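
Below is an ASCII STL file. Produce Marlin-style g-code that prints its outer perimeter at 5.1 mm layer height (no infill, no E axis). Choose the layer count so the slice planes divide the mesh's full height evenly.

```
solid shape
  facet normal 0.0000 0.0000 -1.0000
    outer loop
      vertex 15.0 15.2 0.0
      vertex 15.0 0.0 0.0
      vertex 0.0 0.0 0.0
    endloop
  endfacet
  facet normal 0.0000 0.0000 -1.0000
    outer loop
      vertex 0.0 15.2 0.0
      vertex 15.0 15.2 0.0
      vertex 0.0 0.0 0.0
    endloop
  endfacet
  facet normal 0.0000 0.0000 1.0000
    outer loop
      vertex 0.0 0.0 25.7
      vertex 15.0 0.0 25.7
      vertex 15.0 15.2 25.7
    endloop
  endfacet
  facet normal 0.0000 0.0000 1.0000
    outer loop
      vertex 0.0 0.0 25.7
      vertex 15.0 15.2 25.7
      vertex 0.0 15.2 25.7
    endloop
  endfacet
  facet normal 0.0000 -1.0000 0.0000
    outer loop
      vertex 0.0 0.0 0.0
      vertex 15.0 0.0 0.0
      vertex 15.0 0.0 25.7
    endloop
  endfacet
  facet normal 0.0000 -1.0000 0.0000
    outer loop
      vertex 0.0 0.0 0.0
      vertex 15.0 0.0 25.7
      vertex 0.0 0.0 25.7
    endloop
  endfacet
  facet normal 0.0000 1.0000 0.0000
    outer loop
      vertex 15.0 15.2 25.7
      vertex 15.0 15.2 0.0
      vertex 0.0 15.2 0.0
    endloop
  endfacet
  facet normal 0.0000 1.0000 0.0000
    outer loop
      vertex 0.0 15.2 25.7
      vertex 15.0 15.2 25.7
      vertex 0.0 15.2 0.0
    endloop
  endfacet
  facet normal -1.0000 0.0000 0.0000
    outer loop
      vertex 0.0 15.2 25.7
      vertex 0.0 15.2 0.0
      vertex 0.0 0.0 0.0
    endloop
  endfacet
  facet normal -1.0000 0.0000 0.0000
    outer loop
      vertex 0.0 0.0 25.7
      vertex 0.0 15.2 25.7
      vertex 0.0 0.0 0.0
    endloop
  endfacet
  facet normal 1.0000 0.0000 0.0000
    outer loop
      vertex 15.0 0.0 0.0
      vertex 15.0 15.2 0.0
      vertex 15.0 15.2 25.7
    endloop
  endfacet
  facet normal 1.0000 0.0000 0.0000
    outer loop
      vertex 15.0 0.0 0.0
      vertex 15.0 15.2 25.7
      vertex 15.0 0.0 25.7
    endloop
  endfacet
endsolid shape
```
; perimeter-only toolpath
G21 ; units = mm
G90 ; absolute positioning
G28 ; home
; layer 1
G0 Z5.1
G0 X0.0 Y0.0
G1 X15.0 Y0.0
G1 X15.0 Y15.2
G1 X0.0 Y15.2
G1 X0.0 Y0.0
; layer 2
G0 Z10.3
G0 X0.0 Y0.0
G1 X15.0 Y0.0
G1 X15.0 Y15.2
G1 X0.0 Y15.2
G1 X0.0 Y0.0
; layer 3
G0 Z15.4
G0 X0.0 Y0.0
G1 X15.0 Y0.0
G1 X15.0 Y15.2
G1 X0.0 Y15.2
G1 X0.0 Y0.0
; layer 4
G0 Z20.6
G0 X0.0 Y0.0
G1 X15.0 Y0.0
G1 X15.0 Y15.2
G1 X0.0 Y15.2
G1 X0.0 Y0.0
; layer 5
G0 Z25.7
G0 X0.0 Y0.0
G1 X15.0 Y0.0
G1 X15.0 Y15.2
G1 X0.0 Y15.2
G1 X0.0 Y0.0
M2 ; end

The solid is a rectangular box, roughly 15 × 15.2 mm footprint and 25.7 mm tall. Slicing at Δz = 5.1 mm — 5 equal slices spanning the solid's height, so layer i sits at z = i·h/5 — gives 5 non-empty perimeters. Each is a 4-segment closed polygon; G0 lifts to the layer z and rapids to the start vertex, then G1 traces the edges.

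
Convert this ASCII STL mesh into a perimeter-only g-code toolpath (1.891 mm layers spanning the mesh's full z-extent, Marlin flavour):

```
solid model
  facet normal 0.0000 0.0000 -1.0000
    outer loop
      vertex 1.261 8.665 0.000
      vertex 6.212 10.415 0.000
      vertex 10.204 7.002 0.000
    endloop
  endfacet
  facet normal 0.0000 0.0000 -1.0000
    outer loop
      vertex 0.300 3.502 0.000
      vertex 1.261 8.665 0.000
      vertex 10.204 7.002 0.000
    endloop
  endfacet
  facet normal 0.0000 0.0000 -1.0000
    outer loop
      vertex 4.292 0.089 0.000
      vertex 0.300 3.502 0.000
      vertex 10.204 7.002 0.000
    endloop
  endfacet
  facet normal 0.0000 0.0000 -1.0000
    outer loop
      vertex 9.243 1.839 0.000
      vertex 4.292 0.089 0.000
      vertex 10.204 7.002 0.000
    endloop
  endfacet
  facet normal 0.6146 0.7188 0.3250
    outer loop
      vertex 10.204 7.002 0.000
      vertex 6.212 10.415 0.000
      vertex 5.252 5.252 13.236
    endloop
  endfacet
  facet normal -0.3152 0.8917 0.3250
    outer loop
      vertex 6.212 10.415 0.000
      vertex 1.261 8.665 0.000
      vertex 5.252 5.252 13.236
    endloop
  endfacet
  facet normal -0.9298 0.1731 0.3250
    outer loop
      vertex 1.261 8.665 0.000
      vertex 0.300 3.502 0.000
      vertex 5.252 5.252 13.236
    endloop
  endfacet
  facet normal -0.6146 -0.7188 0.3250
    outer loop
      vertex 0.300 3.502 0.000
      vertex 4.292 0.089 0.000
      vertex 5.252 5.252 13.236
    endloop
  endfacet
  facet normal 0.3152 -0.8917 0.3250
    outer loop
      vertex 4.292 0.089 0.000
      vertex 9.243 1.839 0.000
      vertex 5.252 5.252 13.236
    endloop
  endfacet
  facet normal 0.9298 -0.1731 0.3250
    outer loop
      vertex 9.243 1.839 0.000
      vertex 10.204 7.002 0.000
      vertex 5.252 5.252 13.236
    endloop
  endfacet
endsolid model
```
; perimeter-only toolpath
G21 ; units = mm
G90 ; absolute positioning
G28 ; home
; layer 1
G0 Z1.891
G0 X9.497 Y6.752
G1 X6.075 Y9.677
G1 X1.831 Y8.177
G1 X1.007 Y3.752
G1 X4.429 Y0.827
G1 X8.673 Y2.327
G1 X9.497 Y6.752
; layer 2
G0 Z3.782
G0 X8.789 Y6.502
G1 X5.938 Y8.940
G1 X2.401 Y7.690
G1 X1.715 Y4.002
G1 X4.566 Y1.564
G1 X8.103 Y2.814
G1 X8.789 Y6.502
; layer 3
G0 Z5.673
G0 X8.082 Y6.252
G1 X5.801 Y8.202
G1 X2.971 Y7.202
G1 X2.422 Y4.252
G1 X4.703 Y2.302
G1 X7.533 Y3.302
G1 X8.082 Y6.252
; layer 4
G0 Z7.563
G0 X7.374 Y6.002
G1 X5.663 Y7.465
G1 X3.542 Y6.715
G1 X3.130 Y4.502
G1 X4.841 Y3.039
G1 X6.962 Y3.789
G1 X7.374 Y6.002
; layer 5
G0 Z9.454
G0 X6.667 Y5.752
G1 X5.526 Y6.727
G1 X4.112 Y6.227
G1 X3.837 Y4.752
G1 X4.978 Y3.777
G1 X6.392 Y4.277
G1 X6.667 Y5.752
; layer 6
G0 Z11.345
G0 X5.959 Y5.502
G1 X5.389 Y5.990
G1 X4.682 Y5.740
G1 X4.545 Y5.002
G1 X5.115 Y4.514
G1 X5.822 Y4.764
G1 X5.959 Y5.502
M2 ; end

The solid is a regular 6-sided pyramid, base circumscribed radius ≈ 5.25 mm, apex at z ≈ 13.2 mm. Slicing at Δz = 1.891 mm — 7 equal slices spanning the solid's height, so layer i sits at z = i·h/7 — gives 6 non-empty perimeters. Each is a 6-segment closed polygon; G0 lifts to the layer z and rapids to the start vertex, then G1 traces the edges. The cross-section shrinks linearly with z (the slice at the apex is degenerate and omitted).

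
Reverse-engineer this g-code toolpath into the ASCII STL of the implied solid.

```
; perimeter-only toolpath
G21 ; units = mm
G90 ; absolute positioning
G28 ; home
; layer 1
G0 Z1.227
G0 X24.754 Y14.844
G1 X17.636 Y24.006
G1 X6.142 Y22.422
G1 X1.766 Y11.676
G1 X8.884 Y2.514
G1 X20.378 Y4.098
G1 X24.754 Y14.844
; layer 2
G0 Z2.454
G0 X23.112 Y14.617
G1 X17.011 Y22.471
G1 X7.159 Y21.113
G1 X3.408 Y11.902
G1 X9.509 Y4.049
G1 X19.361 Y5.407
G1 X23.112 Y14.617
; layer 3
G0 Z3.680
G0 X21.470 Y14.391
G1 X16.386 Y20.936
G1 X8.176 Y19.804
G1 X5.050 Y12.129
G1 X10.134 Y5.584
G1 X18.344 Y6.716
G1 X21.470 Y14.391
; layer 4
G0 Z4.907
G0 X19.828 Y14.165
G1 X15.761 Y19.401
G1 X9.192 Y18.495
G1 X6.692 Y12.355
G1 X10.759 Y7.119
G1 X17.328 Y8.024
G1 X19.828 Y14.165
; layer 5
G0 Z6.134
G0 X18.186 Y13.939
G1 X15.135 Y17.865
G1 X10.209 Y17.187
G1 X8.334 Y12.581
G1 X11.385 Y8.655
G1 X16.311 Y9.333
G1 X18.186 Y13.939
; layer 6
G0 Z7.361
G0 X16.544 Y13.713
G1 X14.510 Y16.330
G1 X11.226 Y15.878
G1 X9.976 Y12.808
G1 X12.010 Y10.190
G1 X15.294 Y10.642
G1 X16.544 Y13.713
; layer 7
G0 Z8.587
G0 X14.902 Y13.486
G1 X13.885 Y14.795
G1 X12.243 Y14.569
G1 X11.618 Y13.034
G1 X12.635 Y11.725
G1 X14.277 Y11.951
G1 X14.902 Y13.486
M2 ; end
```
solid part
  facet normal 0.0000 0.0000 -1.0000
    outer loop
      vertex 5.125 23.731 0.000
      vertex 18.261 25.541 0.000
      vertex 26.396 15.070 0.000
    endloop
  endfacet
  facet normal 0.0000 0.0000 -1.0000
    outer loop
      vertex 0.124 11.450 0.000
      vertex 5.125 23.731 0.000
      vertex 26.396 15.070 0.000
    endloop
  endfacet
  facet normal 0.0000 0.0000 -1.0000
    outer loop
      vertex 8.259 0.979 0.000
      vertex 0.124 11.450 0.000
      vertex 26.396 15.070 0.000
    endloop
  endfacet
  facet normal 0.0000 0.0000 -1.0000
    outer loop
      vertex 21.395 2.789 0.000
      vertex 8.259 0.979 0.000
      vertex 26.396 15.070 0.000
    endloop
  endfacet
  facet normal 0.5130 0.3986 0.7602
    outer loop
      vertex 26.396 15.070 0.000
      vertex 18.261 25.541 0.000
      vertex 13.260 13.260 9.814
    endloop
  endfacet
  facet normal -0.0887 0.6436 0.7602
    outer loop
      vertex 18.261 25.541 0.000
      vertex 5.125 23.731 0.000
      vertex 13.260 13.260 9.814
    endloop
  endfacet
  facet normal -0.6017 0.2450 0.7602
    outer loop
      vertex 5.125 23.731 0.000
      vertex 0.124 11.450 0.000
      vertex 13.260 13.260 9.814
    endloop
  endfacet
  facet normal -0.5130 -0.3986 0.7602
    outer loop
      vertex 0.124 11.450 0.000
      vertex 8.259 0.979 0.000
      vertex 13.260 13.260 9.814
    endloop
  endfacet
  facet normal 0.0887 -0.6436 0.7602
    outer loop
      vertex 8.259 0.979 0.000
      vertex 21.395 2.789 0.000
      vertex 13.260 13.260 9.814
    endloop
  endfacet
  facet normal 0.6017 -0.2450 0.7602
    outer loop
      vertex 21.395 2.789 0.000
      vertex 26.396 15.070 0.000
      vertex 13.260 13.260 9.814
    endloop
  endfacet
endsolid part

The G0 Z moves step by Δz≈1.227 mm. The G1 loops shrink linearly with z, so the solid tapers from its base footprint up to z≈9.81. Closing with a flat bottom cap and the tapered top and triangulating gives 10 facets — a regular 6-sided pyramid, base circumscribed radius ≈ 13.3 mm, apex at z ≈ 9.81 mm.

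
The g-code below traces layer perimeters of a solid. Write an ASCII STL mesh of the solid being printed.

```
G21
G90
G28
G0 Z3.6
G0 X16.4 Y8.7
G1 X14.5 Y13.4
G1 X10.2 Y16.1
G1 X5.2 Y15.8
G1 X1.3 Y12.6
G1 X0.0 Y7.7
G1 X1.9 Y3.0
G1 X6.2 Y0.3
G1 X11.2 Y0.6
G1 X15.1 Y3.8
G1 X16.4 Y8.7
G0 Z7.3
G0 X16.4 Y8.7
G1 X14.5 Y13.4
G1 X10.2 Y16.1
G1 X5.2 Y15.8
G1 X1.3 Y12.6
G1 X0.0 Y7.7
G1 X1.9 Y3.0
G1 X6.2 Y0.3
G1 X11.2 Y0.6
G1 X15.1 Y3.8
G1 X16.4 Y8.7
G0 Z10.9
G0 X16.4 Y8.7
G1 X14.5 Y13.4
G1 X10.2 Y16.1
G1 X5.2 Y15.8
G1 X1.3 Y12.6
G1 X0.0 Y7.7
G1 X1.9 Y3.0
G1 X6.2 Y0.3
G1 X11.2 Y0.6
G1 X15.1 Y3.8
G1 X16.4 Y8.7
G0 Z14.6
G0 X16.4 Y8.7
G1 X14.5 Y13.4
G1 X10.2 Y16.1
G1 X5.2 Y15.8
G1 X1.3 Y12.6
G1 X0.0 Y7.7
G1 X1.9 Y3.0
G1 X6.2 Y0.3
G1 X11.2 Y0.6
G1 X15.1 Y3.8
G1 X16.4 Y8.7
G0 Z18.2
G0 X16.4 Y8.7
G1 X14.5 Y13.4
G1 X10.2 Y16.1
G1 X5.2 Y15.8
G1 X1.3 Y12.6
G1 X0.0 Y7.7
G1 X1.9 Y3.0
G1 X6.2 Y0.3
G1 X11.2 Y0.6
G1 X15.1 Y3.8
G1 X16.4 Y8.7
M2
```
solid part
  facet normal 0.0000 0.0000 -1.0000
    outer loop
      vertex 10.2 16.1 0.0
      vertex 14.5 13.4 0.0
      vertex 16.4 8.7 0.0
    endloop
  endfacet
  facet normal 0.0000 0.0000 -1.0000
    outer loop
      vertex 5.2 15.8 0.0
      vertex 10.2 16.1 0.0
      vertex 16.4 8.7 0.0
    endloop
  endfacet
  facet normal 0.0000 0.0000 -1.0000
    outer loop
      vertex 1.3 12.6 0.0
      vertex 5.2 15.8 0.0
      vertex 16.4 8.7 0.0
    endloop
  endfacet
  facet normal 0.0000 0.0000 -1.0000
    outer loop
      vertex 0.0 7.7 0.0
      vertex 1.3 12.6 0.0
      vertex 16.4 8.7 0.0
    endloop
  endfacet
  facet normal 0.0000 0.0000 -1.0000
    outer loop
      vertex 1.9 3.0 0.0
      vertex 0.0 7.7 0.0
      vertex 16.4 8.7 0.0
    endloop
  endfacet
  facet normal 0.0000 0.0000 -1.0000
    outer loop
      vertex 6.2 0.3 0.0
      vertex 1.9 3.0 0.0
      vertex 16.4 8.7 0.0
    endloop
  endfacet
  facet normal 0.0000 0.0000 -1.0000
    outer loop
      vertex 11.2 0.6 0.0
      vertex 6.2 0.3 0.0
      vertex 16.4 8.7 0.0
    endloop
  endfacet
  facet normal 0.0000 0.0000 -1.0000
    outer loop
      vertex 15.1 3.8 0.0
      vertex 11.2 0.6 0.0
      vertex 16.4 8.7 0.0
    endloop
  endfacet
  facet normal 0.0000 0.0000 1.0000
    outer loop
      vertex 16.4 8.7 18.2
      vertex 14.5 13.4 18.2
      vertex 10.2 16.1 18.2
    endloop
  endfacet
  facet normal 0.0000 0.0000 1.0000
    outer loop
      vertex 16.4 8.7 18.2
      vertex 10.2 16.1 18.2
      vertex 5.2 15.8 18.2
    endloop
  endfacet
  facet normal 0.0000 0.0000 1.0000
    outer loop
      vertex 16.4 8.7 18.2
      vertex 5.2 15.8 18.2
      vertex 1.3 12.6 18.2
    endloop
  endfacet
  facet normal 0.0000 0.0000 1.0000
    outer loop
      vertex 16.4 8.7 18.2
      vertex 1.3 12.6 18.2
      vertex 0.0 7.7 18.2
    endloop
  endfacet
  facet normal 0.0000 0.0000 1.0000
    outer loop
      vertex 16.4 8.7 18.2
      vertex 0.0 7.7 18.2
      vertex 1.9 3.0 18.2
    endloop
  endfacet
  facet normal 0.0000 0.0000 1.0000
    outer loop
      vertex 16.4 8.7 18.2
      vertex 1.9 3.0 18.2
      vertex 6.2 0.3 18.2
    endloop
  endfacet
  facet normal 0.0000 0.0000 1.0000
    outer loop
      vertex 16.4 8.7 18.2
      vertex 6.2 0.3 18.2
      vertex 11.2 0.6 18.2
    endloop
  endfacet
  facet normal 0.0000 0.0000 1.0000
    outer loop
      vertex 16.4 8.7 18.2
      vertex 11.2 0.6 18.2
      vertex 15.1 3.8 18.2
    endloop
  endfacet
  facet normal 0.9271 0.3748 0.0000
    outer loop
      vertex 16.4 8.7 0.0
      vertex 14.5 13.4 0.0
      vertex 14.5 13.4 18.2
    endloop
  endfacet
  facet normal 0.9271 0.3748 0.0000
    outer loop
      vertex 16.4 8.7 0.0
      vertex 14.5 13.4 18.2
      vertex 16.4 8.7 18.2
    endloop
  endfacet
  facet normal 0.5318 0.8469 0.0000
    outer loop
      vertex 14.5 13.4 0.0
      vertex 10.2 16.1 0.0
      vertex 10.2 16.1 18.2
    endloop
  endfacet
  facet normal 0.5318 0.8469 0.0000
    outer loop
      vertex 14.5 13.4 0.0
      vertex 10.2 16.1 18.2
      vertex 14.5 13.4 18.2
    endloop
  endfacet
  facet normal -0.0599 0.9982 0.0000
    outer loop
      vertex 10.2 16.1 0.0
      vertex 5.2 15.8 0.0
      vertex 5.2 15.8 18.2
    endloop
  endfacet
  facet normal -0.0599 0.9982 0.0000
    outer loop
      vertex 10.2 16.1 0.0
      vertex 5.2 15.8 18.2
      vertex 10.2 16.1 18.2
    endloop
  endfacet
  facet normal -0.6343 0.7731 0.0000
    outer loop
      vertex 5.2 15.8 0.0
      vertex 1.3 12.6 0.0
      vertex 1.3 12.6 18.2
    endloop
  endfacet
  facet normal -0.6343 0.7731 0.0000
    outer loop
      vertex 5.2 15.8 0.0
      vertex 1.3 12.6 18.2
      vertex 5.2 15.8 18.2
    endloop
  endfacet
  facet normal -0.9666 0.2564 0.0000
    outer loop
      vertex 1.3 12.6 0.0
      vertex 0.0 7.7 0.0
      vertex 0.0 7.7 18.2
    endloop
  endfacet
  facet normal -0.9666 0.2564 0.0000
    outer loop
      vertex 1.3 12.6 0.0
      vertex 0.0 7.7 18.2
      vertex 1.3 12.6 18.2
    endloop
  endfacet
  facet normal -0.9271 -0.3748 0.0000
    outer loop
      vertex 0.0 7.7 0.0
      vertex 1.9 3.0 0.0
      vertex 1.9 3.0 18.2
    endloop
  endfacet
  facet normal -0.9271 -0.3748 0.0000
    outer loop
      vertex 0.0 7.7 0.0
      vertex 1.9 3.0 18.2
      vertex 0.0 7.7 18.2
    endloop
  endfacet
  facet normal -0.5318 -0.8469 0.0000
    outer loop
      vertex 1.9 3.0 0.0
      vertex 6.2 0.3 0.0
      vertex 6.2 0.3 18.2
    endloop
  endfacet
  facet normal -0.5318 -0.8469 0.0000
    outer loop
      vertex 1.9 3.0 0.0
      vertex 6.2 0.3 18.2
      vertex 1.9 3.0 18.2
    endloop
  endfacet
  facet normal 0.0599 -0.9982 0.0000
    outer loop
      vertex 6.2 0.3 0.0
      vertex 11.2 0.6 0.0
      vertex 11.2 0.6 18.2
    endloop
  endfacet
  facet normal 0.0599 -0.9982 0.0000
    outer loop
      vertex 6.2 0.3 0.0
      vertex 11.2 0.6 18.2
      vertex 6.2 0.3 18.2
    endloop
  endfacet
  facet normal 0.6343 -0.7731 0.0000
    outer loop
      vertex 11.2 0.6 0.0
      vertex 15.1 3.8 0.0
      vertex 15.1 3.8 18.2
    endloop
  endfacet
  facet normal 0.6343 -0.7731 0.0000
    outer loop
      vertex 11.2 0.6 0.0
      vertex 15.1 3.8 18.2
      vertex 11.2 0.6 18.2
    endloop
  endfacet
  facet normal 0.9666 -0.2564 0.0000
    outer loop
      vertex 15.1 3.8 0.0
      vertex 16.4 8.7 0.0
      vertex 16.4 8.7 18.2
    endloop
  endfacet
  facet normal 0.9666 -0.2564 0.0000
    outer loop
      vertex 15.1 3.8 0.0
      vertex 16.4 8.7 18.2
      vertex 15.1 3.8 18.2
    endloop
  endfacet
endsolid part

The G0 Z moves step by Δz≈3.6 mm. Every layer's G1 loop is the same polygon, so the solid is a straight extrusion of it from z=0 to z≈18.2. Closing with flat bottom and top caps and triangulating gives 36 facets — a regular 10-sided prism (a cylinder approximated with 10 flat sides), circumscribed radius ≈ 8.2 mm, height ≈ 18.2 mm.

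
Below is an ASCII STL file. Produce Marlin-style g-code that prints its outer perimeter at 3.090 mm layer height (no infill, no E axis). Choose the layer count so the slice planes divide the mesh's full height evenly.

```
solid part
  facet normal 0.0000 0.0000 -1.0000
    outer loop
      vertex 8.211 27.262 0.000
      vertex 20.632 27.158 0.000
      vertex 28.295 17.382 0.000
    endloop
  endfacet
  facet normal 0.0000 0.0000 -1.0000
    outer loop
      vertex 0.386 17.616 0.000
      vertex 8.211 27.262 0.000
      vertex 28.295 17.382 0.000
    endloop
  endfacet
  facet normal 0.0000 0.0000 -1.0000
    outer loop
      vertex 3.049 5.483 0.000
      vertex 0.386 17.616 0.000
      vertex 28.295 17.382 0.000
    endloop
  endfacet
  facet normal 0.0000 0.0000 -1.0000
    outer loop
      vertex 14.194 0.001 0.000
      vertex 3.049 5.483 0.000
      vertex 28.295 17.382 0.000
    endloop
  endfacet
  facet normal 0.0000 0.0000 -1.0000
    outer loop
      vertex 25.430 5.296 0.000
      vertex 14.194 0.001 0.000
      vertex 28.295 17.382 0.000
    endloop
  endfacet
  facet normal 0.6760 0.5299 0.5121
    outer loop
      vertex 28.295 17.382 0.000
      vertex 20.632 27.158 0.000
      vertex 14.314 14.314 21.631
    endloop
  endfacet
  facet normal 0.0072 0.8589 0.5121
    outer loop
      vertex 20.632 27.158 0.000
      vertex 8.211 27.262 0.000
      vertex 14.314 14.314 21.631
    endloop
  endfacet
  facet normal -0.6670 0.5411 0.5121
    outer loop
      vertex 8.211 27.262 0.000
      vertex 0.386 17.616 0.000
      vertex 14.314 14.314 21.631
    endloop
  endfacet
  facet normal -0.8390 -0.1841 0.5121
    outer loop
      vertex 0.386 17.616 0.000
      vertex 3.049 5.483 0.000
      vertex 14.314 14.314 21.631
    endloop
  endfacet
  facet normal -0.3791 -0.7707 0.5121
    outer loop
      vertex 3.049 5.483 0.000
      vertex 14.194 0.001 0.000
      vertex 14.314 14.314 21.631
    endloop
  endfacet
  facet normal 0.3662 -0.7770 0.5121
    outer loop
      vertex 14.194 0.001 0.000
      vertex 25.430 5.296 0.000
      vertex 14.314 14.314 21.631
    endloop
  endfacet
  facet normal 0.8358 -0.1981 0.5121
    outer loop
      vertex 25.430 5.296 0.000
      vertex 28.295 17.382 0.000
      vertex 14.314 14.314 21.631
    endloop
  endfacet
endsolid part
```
; perimeter-only toolpath
G21 ; units = mm
G90 ; absolute positioning
G28 ; home
; layer 1
G0 Z3.090
G0 X26.298 Y16.944
G1 X19.729 Y25.323
G1 X9.083 Y25.412
G1 X2.376 Y17.144
G1 X4.658 Y6.745
G1 X14.211 Y2.046
G1 X23.842 Y6.584
G1 X26.298 Y16.944
; layer 2
G0 Z6.180
G0 X24.300 Y16.505
G1 X18.827 Y23.488
G1 X9.955 Y23.563
G1 X4.365 Y16.673
G1 X6.268 Y8.006
G1 X14.228 Y4.090
G1 X22.254 Y7.873
G1 X24.300 Y16.505
; layer 3
G0 Z9.270
G0 X22.303 Y16.067
G1 X17.924 Y21.653
G1 X10.827 Y21.713
G1 X6.355 Y16.201
G1 X7.877 Y9.268
G1 X14.245 Y6.135
G1 X20.666 Y9.161
G1 X22.303 Y16.067
; layer 4
G0 Z12.361
G0 X20.306 Y15.629
G1 X17.022 Y19.819
G1 X11.698 Y19.863
G1 X8.345 Y15.729
G1 X9.486 Y10.529
G1 X14.263 Y8.180
G1 X19.078 Y10.449
G1 X20.306 Y15.629
; layer 5
G0 Z15.451
G0 X18.309 Y15.191
G1 X16.119 Y17.984
G1 X12.570 Y18.013
G1 X10.335 Y15.257
G1 X11.095 Y11.791
G1 X14.280 Y10.225
G1 X17.490 Y11.737
G1 X18.309 Y15.191
; layer 6
G0 Z18.541
G0 X16.311 Y14.752
G1 X15.217 Y16.149
G1 X13.442 Y16.164
G1 X12.324 Y14.786
G1 X12.705 Y13.052
G1 X14.297 Y12.269
G1 X15.902 Y13.026
G1 X16.311 Y14.752
M2 ; end

The solid is a regular 7-sided pyramid, base circumscribed radius ≈ 14.3 mm, apex at z ≈ 21.6 mm. Slicing at Δz = 3.090 mm — 7 equal slices spanning the solid's height, so layer i sits at z = i·h/7 — gives 6 non-empty perimeters. Each is a 7-segment closed polygon; G0 lifts to the layer z and rapids to the start vertex, then G1 traces the edges. The cross-section shrinks linearly with z (the slice at the apex is degenerate and omitted).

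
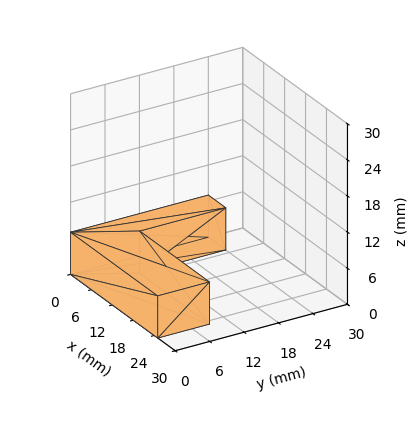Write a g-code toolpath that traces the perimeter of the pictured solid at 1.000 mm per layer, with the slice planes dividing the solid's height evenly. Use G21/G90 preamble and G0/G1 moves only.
Reading the render: the shape is an L-shaped prism: outer 25 × 24 mm, arm thicknesses ≈ 9 mm (horizontal) and 5 mm (vertical), extruded 7 mm in z (dimensions read to the nearest mm from the axis ticks). For the g-code, the solid's height is divided into equal slices at the stated Δz and each level perimeter traced with G1 moves after a G0 lift.

; perimeter-only toolpath
G21 ; units = mm
G90 ; absolute positioning
G28 ; home
; layer 1
G0 Z1.000
G0 X0.000 Y0.000
G1 X25.000 Y0.000
G1 X25.000 Y9.000
G1 X5.000 Y9.000
G1 X5.000 Y24.000
G1 X0.000 Y24.000
G1 X0.000 Y0.000
; layer 2
G0 Z2.000
G0 X0.000 Y0.000
G1 X25.000 Y0.000
G1 X25.000 Y9.000
G1 X5.000 Y9.000
G1 X5.000 Y24.000
G1 X0.000 Y24.000
G1 X0.000 Y0.000
; layer 3
G0 Z3.000
G0 X0.000 Y0.000
G1 X25.000 Y0.000
G1 X25.000 Y9.000
G1 X5.000 Y9.000
G1 X5.000 Y24.000
G1 X0.000 Y24.000
G1 X0.000 Y0.000
; layer 4
G0 Z4.000
G0 X0.000 Y0.000
G1 X25.000 Y0.000
G1 X25.000 Y9.000
G1 X5.000 Y9.000
G1 X5.000 Y24.000
G1 X0.000 Y24.000
G1 X0.000 Y0.000
; layer 5
G0 Z5.000
G0 X0.000 Y0.000
G1 X25.000 Y0.000
G1 X25.000 Y9.000
G1 X5.000 Y9.000
G1 X5.000 Y24.000
G1 X0.000 Y24.000
G1 X0.000 Y0.000
; layer 6
G0 Z6.000
G0 X0.000 Y0.000
G1 X25.000 Y0.000
G1 X25.000 Y9.000
G1 X5.000 Y9.000
G1 X5.000 Y24.000
G1 X0.000 Y24.000
G1 X0.000 Y0.000
; layer 7
G0 Z7.000
G0 X0.000 Y0.000
G1 X25.000 Y0.000
G1 X25.000 Y9.000
G1 X5.000 Y9.000
G1 X5.000 Y24.000
G1 X0.000 Y24.000
G1 X0.000 Y0.000
M2 ; end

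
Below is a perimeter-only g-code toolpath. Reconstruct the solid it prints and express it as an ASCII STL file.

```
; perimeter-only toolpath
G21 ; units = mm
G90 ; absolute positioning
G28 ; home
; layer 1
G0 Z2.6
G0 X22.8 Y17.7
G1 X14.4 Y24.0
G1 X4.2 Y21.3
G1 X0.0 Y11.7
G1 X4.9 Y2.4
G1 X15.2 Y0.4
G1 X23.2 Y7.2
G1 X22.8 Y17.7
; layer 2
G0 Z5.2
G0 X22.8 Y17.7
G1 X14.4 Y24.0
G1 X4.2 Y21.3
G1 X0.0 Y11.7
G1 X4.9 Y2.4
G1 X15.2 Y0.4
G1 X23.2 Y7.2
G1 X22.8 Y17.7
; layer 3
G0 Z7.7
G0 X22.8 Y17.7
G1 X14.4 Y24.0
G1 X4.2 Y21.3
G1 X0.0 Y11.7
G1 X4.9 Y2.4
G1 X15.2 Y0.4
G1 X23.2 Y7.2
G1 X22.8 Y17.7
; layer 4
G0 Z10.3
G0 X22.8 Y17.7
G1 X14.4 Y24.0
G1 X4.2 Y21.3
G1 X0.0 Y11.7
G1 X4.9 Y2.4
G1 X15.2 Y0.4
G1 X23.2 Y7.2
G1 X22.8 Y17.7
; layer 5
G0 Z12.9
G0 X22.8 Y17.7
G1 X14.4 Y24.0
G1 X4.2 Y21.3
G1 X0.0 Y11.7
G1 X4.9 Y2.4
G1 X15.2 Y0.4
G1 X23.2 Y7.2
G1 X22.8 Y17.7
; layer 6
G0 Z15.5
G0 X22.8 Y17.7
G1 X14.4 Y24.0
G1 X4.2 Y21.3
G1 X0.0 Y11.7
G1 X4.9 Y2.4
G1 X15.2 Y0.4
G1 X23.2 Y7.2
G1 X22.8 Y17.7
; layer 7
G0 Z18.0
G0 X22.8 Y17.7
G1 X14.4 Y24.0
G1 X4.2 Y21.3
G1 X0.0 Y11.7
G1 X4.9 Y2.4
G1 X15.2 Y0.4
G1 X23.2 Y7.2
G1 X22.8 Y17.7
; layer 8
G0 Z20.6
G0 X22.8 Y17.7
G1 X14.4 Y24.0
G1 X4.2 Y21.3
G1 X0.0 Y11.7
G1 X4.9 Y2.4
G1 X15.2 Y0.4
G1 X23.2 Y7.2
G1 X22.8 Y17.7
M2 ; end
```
solid part
  facet normal 0.0000 0.0000 -1.0000
    outer loop
      vertex 4.2 21.3 0.0
      vertex 14.4 24.0 0.0
      vertex 22.8 17.7 0.0
    endloop
  endfacet
  facet normal 0.0000 0.0000 -1.0000
    outer loop
      vertex 0.0 11.7 0.0
      vertex 4.2 21.3 0.0
      vertex 22.8 17.7 0.0
    endloop
  endfacet
  facet normal 0.0000 0.0000 -1.0000
    outer loop
      vertex 4.9 2.4 0.0
      vertex 0.0 11.7 0.0
      vertex 22.8 17.7 0.0
    endloop
  endfacet
  facet normal 0.0000 0.0000 -1.0000
    outer loop
      vertex 15.2 0.4 0.0
      vertex 4.9 2.4 0.0
      vertex 22.8 17.7 0.0
    endloop
  endfacet
  facet normal 0.0000 0.0000 -1.0000
    outer loop
      vertex 23.2 7.2 0.0
      vertex 15.2 0.4 0.0
      vertex 22.8 17.7 0.0
    endloop
  endfacet
  facet normal 0.0000 0.0000 1.0000
    outer loop
      vertex 22.8 17.7 20.6
      vertex 14.4 24.0 20.6
      vertex 4.2 21.3 20.6
    endloop
  endfacet
  facet normal 0.0000 0.0000 1.0000
    outer loop
      vertex 22.8 17.7 20.6
      vertex 4.2 21.3 20.6
      vertex 0.0 11.7 20.6
    endloop
  endfacet
  facet normal 0.0000 0.0000 1.0000
    outer loop
      vertex 22.8 17.7 20.6
      vertex 0.0 11.7 20.6
      vertex 4.9 2.4 20.6
    endloop
  endfacet
  facet normal 0.0000 0.0000 1.0000
    outer loop
      vertex 22.8 17.7 20.6
      vertex 4.9 2.4 20.6
      vertex 15.2 0.4 20.6
    endloop
  endfacet
  facet normal 0.0000 0.0000 1.0000
    outer loop
      vertex 22.8 17.7 20.6
      vertex 15.2 0.4 20.6
      vertex 23.2 7.2 20.6
    endloop
  endfacet
  facet normal 0.6000 0.8000 0.0000
    outer loop
      vertex 22.8 17.7 0.0
      vertex 14.4 24.0 0.0
      vertex 14.4 24.0 20.6
    endloop
  endfacet
  facet normal 0.6000 0.8000 0.0000
    outer loop
      vertex 22.8 17.7 0.0
      vertex 14.4 24.0 20.6
      vertex 22.8 17.7 20.6
    endloop
  endfacet
  facet normal -0.2559 0.9667 0.0000
    outer loop
      vertex 14.4 24.0 0.0
      vertex 4.2 21.3 0.0
      vertex 4.2 21.3 20.6
    endloop
  endfacet
  facet normal -0.2559 0.9667 0.0000
    outer loop
      vertex 14.4 24.0 0.0
      vertex 4.2 21.3 20.6
      vertex 14.4 24.0 20.6
    endloop
  endfacet
  facet normal -0.9162 0.4008 0.0000
    outer loop
      vertex 4.2 21.3 0.0
      vertex 0.0 11.7 0.0
      vertex 0.0 11.7 20.6
    endloop
  endfacet
  facet normal -0.9162 0.4008 0.0000
    outer loop
      vertex 4.2 21.3 0.0
      vertex 0.0 11.7 20.6
      vertex 4.2 21.3 20.6
    endloop
  endfacet
  facet normal -0.8847 -0.4661 0.0000
    outer loop
      vertex 0.0 11.7 0.0
      vertex 4.9 2.4 0.0
      vertex 4.9 2.4 20.6
    endloop
  endfacet
  facet normal -0.8847 -0.4661 0.0000
    outer loop
      vertex 0.0 11.7 0.0
      vertex 4.9 2.4 20.6
      vertex 0.0 11.7 20.6
    endloop
  endfacet
  facet normal -0.1906 -0.9817 0.0000
    outer loop
      vertex 4.9 2.4 0.0
      vertex 15.2 0.4 0.0
      vertex 15.2 0.4 20.6
    endloop
  endfacet
  facet normal -0.1906 -0.9817 0.0000
    outer loop
      vertex 4.9 2.4 0.0
      vertex 15.2 0.4 20.6
      vertex 4.9 2.4 20.6
    endloop
  endfacet
  facet normal 0.6476 -0.7619 0.0000
    outer loop
      vertex 15.2 0.4 0.0
      vertex 23.2 7.2 0.0
      vertex 23.2 7.2 20.6
    endloop
  endfacet
  facet normal 0.6476 -0.7619 0.0000
    outer loop
      vertex 15.2 0.4 0.0
      vertex 23.2 7.2 20.6
      vertex 15.2 0.4 20.6
    endloop
  endfacet
  facet normal 0.9993 0.0381 0.0000
    outer loop
      vertex 23.2 7.2 0.0
      vertex 22.8 17.7 0.0
      vertex 22.8 17.7 20.6
    endloop
  endfacet
  facet normal 0.9993 0.0381 0.0000
    outer loop
      vertex 23.2 7.2 0.0
      vertex 22.8 17.7 20.6
      vertex 23.2 7.2 20.6
    endloop
  endfacet
endsolid part

The G0 Z moves step by Δz≈2.6 mm. Every layer's G1 loop is the same polygon, so the solid is a straight extrusion of it from z=0 to z≈20.6. Closing with flat bottom and top caps and triangulating gives 24 facets — a regular 7-sided prism (a cylinder approximated with 7 flat sides), circumscribed radius ≈ 12.1 mm, height ≈ 20.6 mm.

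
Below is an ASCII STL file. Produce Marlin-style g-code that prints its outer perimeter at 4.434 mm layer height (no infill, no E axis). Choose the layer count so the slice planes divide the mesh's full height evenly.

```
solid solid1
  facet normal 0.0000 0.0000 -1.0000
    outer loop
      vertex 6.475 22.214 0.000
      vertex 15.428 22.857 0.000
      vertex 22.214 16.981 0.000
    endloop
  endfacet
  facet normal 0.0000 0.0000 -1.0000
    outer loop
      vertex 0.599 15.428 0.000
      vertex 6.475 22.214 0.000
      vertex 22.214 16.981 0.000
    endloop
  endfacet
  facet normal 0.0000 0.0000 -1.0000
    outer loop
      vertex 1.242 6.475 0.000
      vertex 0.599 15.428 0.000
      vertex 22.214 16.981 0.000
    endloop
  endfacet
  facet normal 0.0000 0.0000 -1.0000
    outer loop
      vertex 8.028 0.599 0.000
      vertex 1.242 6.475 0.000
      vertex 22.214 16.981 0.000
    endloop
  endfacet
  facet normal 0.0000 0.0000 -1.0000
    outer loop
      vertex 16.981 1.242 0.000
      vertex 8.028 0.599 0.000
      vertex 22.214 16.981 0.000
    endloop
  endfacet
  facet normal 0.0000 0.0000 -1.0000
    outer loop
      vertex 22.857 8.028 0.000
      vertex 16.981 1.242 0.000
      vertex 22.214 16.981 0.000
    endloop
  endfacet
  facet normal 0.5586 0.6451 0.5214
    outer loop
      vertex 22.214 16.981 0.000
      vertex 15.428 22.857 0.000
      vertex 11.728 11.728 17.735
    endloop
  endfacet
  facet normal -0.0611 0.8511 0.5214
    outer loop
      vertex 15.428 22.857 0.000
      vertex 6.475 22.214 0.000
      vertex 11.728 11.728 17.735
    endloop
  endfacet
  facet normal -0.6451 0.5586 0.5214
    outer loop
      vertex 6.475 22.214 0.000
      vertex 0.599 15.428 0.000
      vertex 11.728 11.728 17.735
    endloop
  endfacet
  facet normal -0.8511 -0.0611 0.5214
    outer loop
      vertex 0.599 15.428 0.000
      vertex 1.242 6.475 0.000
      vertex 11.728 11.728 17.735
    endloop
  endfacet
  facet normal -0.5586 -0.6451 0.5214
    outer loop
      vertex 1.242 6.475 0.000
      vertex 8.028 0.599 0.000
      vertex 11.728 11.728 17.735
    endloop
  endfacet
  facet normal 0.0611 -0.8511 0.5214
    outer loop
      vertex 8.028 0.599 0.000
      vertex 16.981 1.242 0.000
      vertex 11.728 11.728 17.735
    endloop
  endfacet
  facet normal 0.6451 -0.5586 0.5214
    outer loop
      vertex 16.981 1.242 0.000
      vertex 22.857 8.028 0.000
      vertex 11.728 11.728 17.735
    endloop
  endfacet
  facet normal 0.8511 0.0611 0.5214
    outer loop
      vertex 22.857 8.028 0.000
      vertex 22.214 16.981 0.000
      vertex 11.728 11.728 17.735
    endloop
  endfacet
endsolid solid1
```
; perimeter-only toolpath
G21 ; units = mm
G90 ; absolute positioning
G28 ; home
; layer 1
G0 Z4.434
G0 X19.592 Y15.668
G1 X14.503 Y20.075
G1 X7.788 Y19.592
G1 X3.381 Y14.503
G1 X3.864 Y7.788
G1 X8.953 Y3.381
G1 X15.668 Y3.864
G1 X20.075 Y8.953
G1 X19.592 Y15.668
; layer 2
G0 Z8.867
G0 X16.971 Y14.355
G1 X13.578 Y17.293
G1 X9.101 Y16.971
G1 X6.163 Y13.578
G1 X6.485 Y9.101
G1 X9.878 Y6.163
G1 X14.355 Y6.485
G1 X17.293 Y9.878
G1 X16.971 Y14.355
; layer 3
G0 Z13.301
G0 X14.349 Y13.041
G1 X12.653 Y14.510
G1 X10.415 Y14.349
G1 X8.946 Y12.653
G1 X9.106 Y10.415
G1 X10.803 Y8.946
G1 X13.041 Y9.106
G1 X14.510 Y10.803
G1 X14.349 Y13.041
M2 ; end

The solid is a regular 8-sided pyramid, base circumscribed radius ≈ 11.7 mm, apex at z ≈ 17.7 mm. Slicing at Δz = 4.434 mm — 4 equal slices spanning the solid's height, so layer i sits at z = i·h/4 — gives 3 non-empty perimeters. Each is a 8-segment closed polygon; G0 lifts to the layer z and rapids to the start vertex, then G1 traces the edges. The cross-section shrinks linearly with z (the slice at the apex is degenerate and omitted).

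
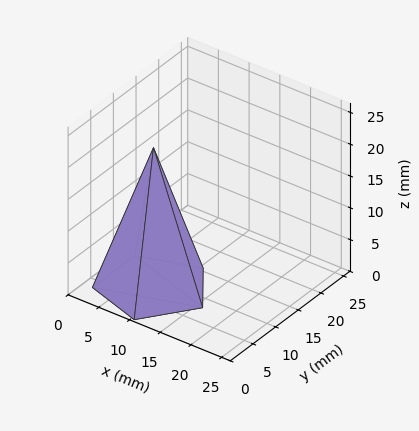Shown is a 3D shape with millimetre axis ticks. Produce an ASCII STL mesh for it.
Reading the render: the shape is a regular 5-sided pyramid, base circumscribed radius ≈ 8 mm, apex at z ≈ 22 mm (dimensions read to the nearest mm from the axis ticks). For the STL, each face is triangulated and given an outward normal.

solid part
  facet normal 0.0000 0.0000 -1.0000
    outer loop
      vertex 1.528 12.702 0.000
      vertex 10.472 15.608 0.000
      vertex 16.000 8.000 0.000
    endloop
  endfacet
  facet normal 0.0000 0.0000 -1.0000
    outer loop
      vertex 1.528 3.298 0.000
      vertex 1.528 12.702 0.000
      vertex 16.000 8.000 0.000
    endloop
  endfacet
  facet normal 0.0000 0.0000 -1.0000
    outer loop
      vertex 10.472 0.392 0.000
      vertex 1.528 3.298 0.000
      vertex 16.000 8.000 0.000
    endloop
  endfacet
  facet normal 0.7761 0.5639 0.2822
    outer loop
      vertex 16.000 8.000 0.000
      vertex 10.472 15.608 0.000
      vertex 8.000 8.000 22.000
    endloop
  endfacet
  facet normal -0.2964 0.9124 0.2822
    outer loop
      vertex 10.472 15.608 0.000
      vertex 1.528 12.702 0.000
      vertex 8.000 8.000 22.000
    endloop
  endfacet
  facet normal -0.9593 0.0000 0.2822
    outer loop
      vertex 1.528 12.702 0.000
      vertex 1.528 3.298 0.000
      vertex 8.000 8.000 22.000
    endloop
  endfacet
  facet normal -0.2964 -0.9124 0.2822
    outer loop
      vertex 1.528 3.298 0.000
      vertex 10.472 0.392 0.000
      vertex 8.000 8.000 22.000
    endloop
  endfacet
  facet normal 0.7761 -0.5639 0.2822
    outer loop
      vertex 10.472 0.392 0.000
      vertex 16.000 8.000 0.000
      vertex 8.000 8.000 22.000
    endloop
  endfacet
endsolid part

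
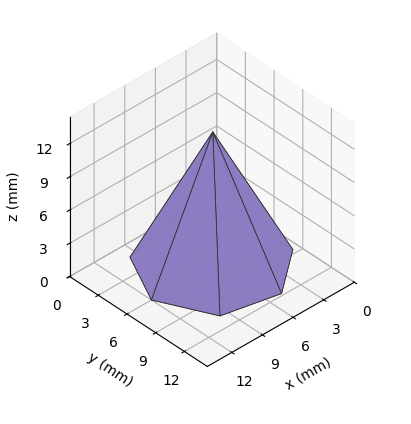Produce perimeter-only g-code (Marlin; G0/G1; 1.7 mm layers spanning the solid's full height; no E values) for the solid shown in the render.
Reading the render: the shape is a regular 7-sided pyramid, base circumscribed radius ≈ 6 mm, apex at z ≈ 12 mm (dimensions read to the nearest mm from the axis ticks). For the g-code, the solid's height is divided into equal slices at the stated Δz and each level perimeter traced with G1 moves after a G0 lift.

; perimeter-only toolpath
G21 ; units = mm
G90 ; absolute positioning
G28 ; home
; layer 1
G0 Z1.7
G0 X11.1 Y6.0
G1 X9.2 Y10.0
G1 X4.9 Y11.0
G1 X1.4 Y8.2
G1 X1.4 Y3.8
G1 X4.9 Y1.0
G1 X9.2 Y2.0
G1 X11.1 Y6.0
; layer 2
G0 Z3.4
G0 X10.3 Y6.0
G1 X8.6 Y9.4
G1 X5.1 Y10.1
G1 X2.1 Y7.9
G1 X2.1 Y4.1
G1 X5.1 Y1.9
G1 X8.6 Y2.6
G1 X10.3 Y6.0
; layer 3
G0 Z5.1
G0 X9.4 Y6.0
G1 X8.1 Y8.7
G1 X5.3 Y9.3
G1 X2.9 Y7.5
G1 X2.9 Y4.5
G1 X5.3 Y2.7
G1 X8.1 Y3.3
G1 X9.4 Y6.0
; layer 4
G0 Z6.9
G0 X8.6 Y6.0
G1 X7.6 Y8.0
G1 X5.4 Y8.5
G1 X3.7 Y7.1
G1 X3.7 Y4.9
G1 X5.4 Y3.5
G1 X7.6 Y4.0
G1 X8.6 Y6.0
; layer 5
G0 Z8.6
G0 X7.7 Y6.0
G1 X7.1 Y7.3
G1 X5.6 Y7.7
G1 X4.5 Y6.7
G1 X4.5 Y5.3
G1 X5.6 Y4.3
G1 X7.1 Y4.7
G1 X7.7 Y6.0
; layer 6
G0 Z10.3
G0 X6.9 Y6.0
G1 X6.5 Y6.7
G1 X5.8 Y6.8
G1 X5.2 Y6.4
G1 X5.2 Y5.6
G1 X5.8 Y5.2
G1 X6.5 Y5.3
G1 X6.9 Y6.0
M2 ; end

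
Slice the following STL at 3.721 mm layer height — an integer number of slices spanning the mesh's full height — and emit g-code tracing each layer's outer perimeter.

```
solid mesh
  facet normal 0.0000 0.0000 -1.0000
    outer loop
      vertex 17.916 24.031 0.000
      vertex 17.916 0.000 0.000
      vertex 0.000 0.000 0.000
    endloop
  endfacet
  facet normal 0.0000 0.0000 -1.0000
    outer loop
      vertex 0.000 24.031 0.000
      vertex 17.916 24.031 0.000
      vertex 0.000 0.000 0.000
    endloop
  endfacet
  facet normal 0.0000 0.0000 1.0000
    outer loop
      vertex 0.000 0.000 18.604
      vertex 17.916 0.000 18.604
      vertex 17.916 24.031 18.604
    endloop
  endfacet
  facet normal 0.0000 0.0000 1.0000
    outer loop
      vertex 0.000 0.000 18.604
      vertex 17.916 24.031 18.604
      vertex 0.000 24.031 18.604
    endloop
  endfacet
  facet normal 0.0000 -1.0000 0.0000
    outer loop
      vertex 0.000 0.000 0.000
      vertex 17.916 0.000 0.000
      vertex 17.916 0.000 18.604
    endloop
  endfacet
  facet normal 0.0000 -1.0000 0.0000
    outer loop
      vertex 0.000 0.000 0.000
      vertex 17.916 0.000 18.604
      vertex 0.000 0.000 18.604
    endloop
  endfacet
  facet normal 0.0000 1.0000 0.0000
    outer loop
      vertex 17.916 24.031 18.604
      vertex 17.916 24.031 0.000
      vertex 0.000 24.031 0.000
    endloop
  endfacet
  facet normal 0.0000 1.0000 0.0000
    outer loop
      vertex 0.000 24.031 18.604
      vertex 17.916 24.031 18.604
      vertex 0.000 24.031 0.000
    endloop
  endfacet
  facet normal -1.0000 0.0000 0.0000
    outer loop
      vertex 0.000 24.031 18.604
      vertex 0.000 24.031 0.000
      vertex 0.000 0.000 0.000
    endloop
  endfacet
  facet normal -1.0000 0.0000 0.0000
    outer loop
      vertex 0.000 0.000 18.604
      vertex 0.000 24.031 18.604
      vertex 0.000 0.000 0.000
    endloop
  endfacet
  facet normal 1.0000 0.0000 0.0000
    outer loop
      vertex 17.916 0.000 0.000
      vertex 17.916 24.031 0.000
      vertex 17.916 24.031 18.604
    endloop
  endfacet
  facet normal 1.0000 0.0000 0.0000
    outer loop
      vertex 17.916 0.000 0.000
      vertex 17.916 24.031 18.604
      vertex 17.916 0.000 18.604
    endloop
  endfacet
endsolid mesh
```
; perimeter-only toolpath
G21 ; units = mm
G90 ; absolute positioning
G28 ; home
; layer 1
G0 Z3.721
G0 X0.000 Y0.000
G1 X17.916 Y0.000
G1 X17.916 Y24.031
G1 X0.000 Y24.031
G1 X0.000 Y0.000
; layer 2
G0 Z7.442
G0 X0.000 Y0.000
G1 X17.916 Y0.000
G1 X17.916 Y24.031
G1 X0.000 Y24.031
G1 X0.000 Y0.000
; layer 3
G0 Z11.162
G0 X0.000 Y0.000
G1 X17.916 Y0.000
G1 X17.916 Y24.031
G1 X0.000 Y24.031
G1 X0.000 Y0.000
; layer 4
G0 Z14.883
G0 X0.000 Y0.000
G1 X17.916 Y0.000
G1 X17.916 Y24.031
G1 X0.000 Y24.031
G1 X0.000 Y0.000
; layer 5
G0 Z18.604
G0 X0.000 Y0.000
G1 X17.916 Y0.000
G1 X17.916 Y24.031
G1 X0.000 Y24.031
G1 X0.000 Y0.000
M2 ; end

The solid is a rectangular box, roughly 17.9 × 24 mm footprint and 18.6 mm tall. Slicing at Δz = 3.721 mm — 5 equal slices spanning the solid's height, so layer i sits at z = i·h/5 — gives 5 non-empty perimeters. Each is a 4-segment closed polygon; G0 lifts to the layer z and rapids to the start vertex, then G1 traces the edges.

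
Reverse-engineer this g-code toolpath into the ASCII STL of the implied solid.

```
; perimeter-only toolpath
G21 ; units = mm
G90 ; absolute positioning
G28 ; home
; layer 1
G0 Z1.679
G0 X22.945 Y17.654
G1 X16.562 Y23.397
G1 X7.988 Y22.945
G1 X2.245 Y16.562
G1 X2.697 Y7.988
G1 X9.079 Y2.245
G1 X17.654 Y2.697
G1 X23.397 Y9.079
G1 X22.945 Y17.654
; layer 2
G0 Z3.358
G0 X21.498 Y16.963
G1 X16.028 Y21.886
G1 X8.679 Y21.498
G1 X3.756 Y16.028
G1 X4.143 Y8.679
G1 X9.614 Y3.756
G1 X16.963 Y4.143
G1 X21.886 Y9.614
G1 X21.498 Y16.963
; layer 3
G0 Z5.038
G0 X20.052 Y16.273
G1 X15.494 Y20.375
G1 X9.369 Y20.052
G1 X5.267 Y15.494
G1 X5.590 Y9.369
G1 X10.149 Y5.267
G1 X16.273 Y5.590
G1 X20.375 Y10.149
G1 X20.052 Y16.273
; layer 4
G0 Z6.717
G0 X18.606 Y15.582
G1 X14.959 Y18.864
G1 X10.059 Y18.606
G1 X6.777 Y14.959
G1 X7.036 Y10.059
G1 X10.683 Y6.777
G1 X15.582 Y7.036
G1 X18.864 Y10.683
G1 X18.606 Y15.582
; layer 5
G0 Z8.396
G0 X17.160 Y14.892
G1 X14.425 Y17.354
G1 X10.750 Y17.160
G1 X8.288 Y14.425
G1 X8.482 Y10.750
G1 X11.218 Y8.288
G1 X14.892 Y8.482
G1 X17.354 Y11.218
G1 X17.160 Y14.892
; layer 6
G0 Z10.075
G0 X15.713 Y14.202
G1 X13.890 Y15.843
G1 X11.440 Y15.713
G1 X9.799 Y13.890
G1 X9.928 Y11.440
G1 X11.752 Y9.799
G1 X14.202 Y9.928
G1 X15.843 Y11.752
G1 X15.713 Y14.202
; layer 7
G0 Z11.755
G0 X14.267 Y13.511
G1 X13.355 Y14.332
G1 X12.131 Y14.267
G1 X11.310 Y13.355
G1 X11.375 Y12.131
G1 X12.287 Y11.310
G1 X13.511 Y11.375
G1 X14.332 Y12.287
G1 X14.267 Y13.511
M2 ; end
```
solid part
  facet normal 0.0000 0.0000 -1.0000
    outer loop
      vertex 7.298 24.391 0.000
      vertex 17.097 24.908 0.000
      vertex 24.391 18.344 0.000
    endloop
  endfacet
  facet normal 0.0000 0.0000 -1.0000
    outer loop
      vertex 0.734 17.097 0.000
      vertex 7.298 24.391 0.000
      vertex 24.391 18.344 0.000
    endloop
  endfacet
  facet normal 0.0000 0.0000 -1.0000
    outer loop
      vertex 1.251 7.298 0.000
      vertex 0.734 17.097 0.000
      vertex 24.391 18.344 0.000
    endloop
  endfacet
  facet normal 0.0000 0.0000 -1.0000
    outer loop
      vertex 8.545 0.734 0.000
      vertex 1.251 7.298 0.000
      vertex 24.391 18.344 0.000
    endloop
  endfacet
  facet normal 0.0000 0.0000 -1.0000
    outer loop
      vertex 18.344 1.251 0.000
      vertex 8.545 0.734 0.000
      vertex 24.391 18.344 0.000
    endloop
  endfacet
  facet normal 0.0000 0.0000 -1.0000
    outer loop
      vertex 24.908 8.545 0.000
      vertex 18.344 1.251 0.000
      vertex 24.391 18.344 0.000
    endloop
  endfacet
  facet normal 0.5017 0.5576 0.6614
    outer loop
      vertex 24.391 18.344 0.000
      vertex 17.097 24.908 0.000
      vertex 12.821 12.821 13.434
    endloop
  endfacet
  facet normal -0.0395 0.7490 0.6614
    outer loop
      vertex 17.097 24.908 0.000
      vertex 7.298 24.391 0.000
      vertex 12.821 12.821 13.434
    endloop
  endfacet
  facet normal -0.5576 0.5017 0.6614
    outer loop
      vertex 7.298 24.391 0.000
      vertex 0.734 17.097 0.000
      vertex 12.821 12.821 13.434
    endloop
  endfacet
  facet normal -0.7490 -0.0395 0.6614
    outer loop
      vertex 0.734 17.097 0.000
      vertex 1.251 7.298 0.000
      vertex 12.821 12.821 13.434
    endloop
  endfacet
  facet normal -0.5017 -0.5576 0.6614
    outer loop
      vertex 1.251 7.298 0.000
      vertex 8.545 0.734 0.000
      vertex 12.821 12.821 13.434
    endloop
  endfacet
  facet normal 0.0395 -0.7490 0.6614
    outer loop
      vertex 8.545 0.734 0.000
      vertex 18.344 1.251 0.000
      vertex 12.821 12.821 13.434
    endloop
  endfacet
  facet normal 0.5576 -0.5017 0.6614
    outer loop
      vertex 18.344 1.251 0.000
      vertex 24.908 8.545 0.000
      vertex 12.821 12.821 13.434
    endloop
  endfacet
  facet normal 0.7490 0.0395 0.6614
    outer loop
      vertex 24.908 8.545 0.000
      vertex 24.391 18.344 0.000
      vertex 12.821 12.821 13.434
    endloop
  endfacet
endsolid part

The G0 Z moves step by Δz≈1.679 mm. The G1 loops shrink linearly with z, so the solid tapers from its base footprint up to z≈13.4. Closing with a flat bottom cap and the tapered top and triangulating gives 14 facets — a regular 8-sided pyramid, base circumscribed radius ≈ 12.8 mm, apex at z ≈ 13.4 mm.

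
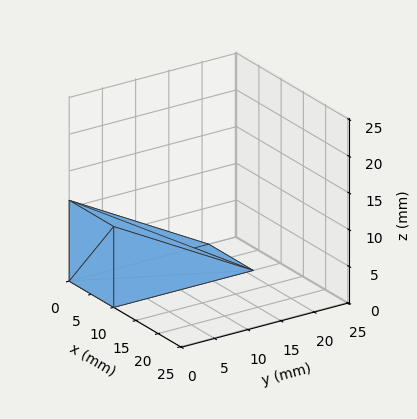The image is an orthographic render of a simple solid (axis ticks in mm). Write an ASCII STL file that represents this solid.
Reading the render: the shape is a wedge (ramp): 10 × 21 mm base, rising to 11 mm along the y=0 edge and sloping linearly to z=0 at y=21 (dimensions read to the nearest mm from the axis ticks). For the STL, each face is triangulated and given an outward normal.

solid part
  facet normal 0.0000 0.0000 -1.0000
    outer loop
      vertex 10.0 21.0 0.0
      vertex 10.0 0.0 0.0
      vertex 0.0 0.0 0.0
    endloop
  endfacet
  facet normal 0.0000 0.0000 -1.0000
    outer loop
      vertex 0.0 21.0 0.0
      vertex 10.0 21.0 0.0
      vertex 0.0 0.0 0.0
    endloop
  endfacet
  facet normal 0.0000 -1.0000 0.0000
    outer loop
      vertex 0.0 0.0 0.0
      vertex 10.0 0.0 0.0
      vertex 10.0 0.0 11.0
    endloop
  endfacet
  facet normal 0.0000 -1.0000 0.0000
    outer loop
      vertex 0.0 0.0 0.0
      vertex 10.0 0.0 11.0
      vertex 0.0 0.0 11.0
    endloop
  endfacet
  facet normal 0.0000 0.4640 0.8858
    outer loop
      vertex 0.0 0.0 11.0
      vertex 10.0 0.0 11.0
      vertex 10.0 21.0 0.0
    endloop
  endfacet
  facet normal 0.0000 0.4640 0.8858
    outer loop
      vertex 0.0 0.0 11.0
      vertex 10.0 21.0 0.0
      vertex 0.0 21.0 0.0
    endloop
  endfacet
  facet normal -1.0000 0.0000 0.0000
    outer loop
      vertex 0.0 0.0 11.0
      vertex 0.0 21.0 0.0
      vertex 0.0 0.0 0.0
    endloop
  endfacet
  facet normal 1.0000 0.0000 0.0000
    outer loop
      vertex 10.0 0.0 0.0
      vertex 10.0 21.0 0.0
      vertex 10.0 0.0 11.0
    endloop
  endfacet
endsolid part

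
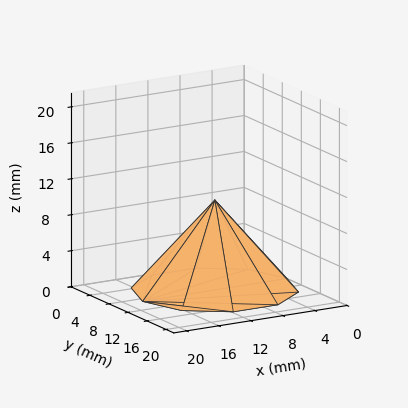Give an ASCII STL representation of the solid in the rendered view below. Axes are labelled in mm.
Reading the render: the shape is a regular 10-sided pyramid, base circumscribed radius ≈ 9 mm, apex at z ≈ 10 mm (dimensions read to the nearest mm from the axis ticks). For the STL, each face is triangulated and given an outward normal.

solid part
  facet normal 0.0000 0.0000 -1.0000
    outer loop
      vertex 11.781 17.560 0.000
      vertex 16.281 14.290 0.000
      vertex 18.000 9.000 0.000
    endloop
  endfacet
  facet normal 0.0000 0.0000 -1.0000
    outer loop
      vertex 6.219 17.560 0.000
      vertex 11.781 17.560 0.000
      vertex 18.000 9.000 0.000
    endloop
  endfacet
  facet normal 0.0000 0.0000 -1.0000
    outer loop
      vertex 1.719 14.290 0.000
      vertex 6.219 17.560 0.000
      vertex 18.000 9.000 0.000
    endloop
  endfacet
  facet normal 0.0000 0.0000 -1.0000
    outer loop
      vertex 0.000 9.000 0.000
      vertex 1.719 14.290 0.000
      vertex 18.000 9.000 0.000
    endloop
  endfacet
  facet normal 0.0000 0.0000 -1.0000
    outer loop
      vertex 1.719 3.710 0.000
      vertex 0.000 9.000 0.000
      vertex 18.000 9.000 0.000
    endloop
  endfacet
  facet normal 0.0000 0.0000 -1.0000
    outer loop
      vertex 6.219 0.440 0.000
      vertex 1.719 3.710 0.000
      vertex 18.000 9.000 0.000
    endloop
  endfacet
  facet normal 0.0000 0.0000 -1.0000
    outer loop
      vertex 11.781 0.440 0.000
      vertex 6.219 0.440 0.000
      vertex 18.000 9.000 0.000
    endloop
  endfacet
  facet normal 0.0000 0.0000 -1.0000
    outer loop
      vertex 16.281 3.710 0.000
      vertex 11.781 0.440 0.000
      vertex 18.000 9.000 0.000
    endloop
  endfacet
  facet normal 0.7225 0.2348 0.6503
    outer loop
      vertex 18.000 9.000 0.000
      vertex 16.281 14.290 0.000
      vertex 9.000 9.000 10.000
    endloop
  endfacet
  facet normal 0.4466 0.6146 0.6503
    outer loop
      vertex 16.281 14.290 0.000
      vertex 11.781 17.560 0.000
      vertex 9.000 9.000 10.000
    endloop
  endfacet
  facet normal 0.0000 0.7597 0.6503
    outer loop
      vertex 11.781 17.560 0.000
      vertex 6.219 17.560 0.000
      vertex 9.000 9.000 10.000
    endloop
  endfacet
  facet normal -0.4466 0.6146 0.6503
    outer loop
      vertex 6.219 17.560 0.000
      vertex 1.719 14.290 0.000
      vertex 9.000 9.000 10.000
    endloop
  endfacet
  facet normal -0.7225 0.2348 0.6503
    outer loop
      vertex 1.719 14.290 0.000
      vertex 0.000 9.000 0.000
      vertex 9.000 9.000 10.000
    endloop
  endfacet
  facet normal -0.7225 -0.2348 0.6503
    outer loop
      vertex 0.000 9.000 0.000
      vertex 1.719 3.710 0.000
      vertex 9.000 9.000 10.000
    endloop
  endfacet
  facet normal -0.4466 -0.6146 0.6503
    outer loop
      vertex 1.719 3.710 0.000
      vertex 6.219 0.440 0.000
      vertex 9.000 9.000 10.000
    endloop
  endfacet
  facet normal 0.0000 -0.7597 0.6503
    outer loop
      vertex 6.219 0.440 0.000
      vertex 11.781 0.440 0.000
      vertex 9.000 9.000 10.000
    endloop
  endfacet
  facet normal 0.4466 -0.6146 0.6503
    outer loop
      vertex 11.781 0.440 0.000
      vertex 16.281 3.710 0.000
      vertex 9.000 9.000 10.000
    endloop
  endfacet
  facet normal 0.7225 -0.2348 0.6503
    outer loop
      vertex 16.281 3.710 0.000
      vertex 18.000 9.000 0.000
      vertex 9.000 9.000 10.000
    endloop
  endfacet
endsolid part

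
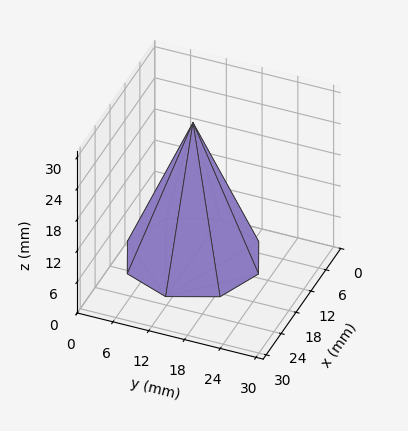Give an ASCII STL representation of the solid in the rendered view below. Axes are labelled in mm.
Reading the render: the shape is a regular 8-sided pyramid, base circumscribed radius ≈ 11 mm, apex at z ≈ 26 mm (dimensions read to the nearest mm from the axis ticks). For the STL, each face is triangulated and given an outward normal.

solid part
  facet normal 0.0000 0.0000 -1.0000
    outer loop
      vertex 11.00 22.00 0.00
      vertex 18.78 18.78 0.00
      vertex 22.00 11.00 0.00
    endloop
  endfacet
  facet normal 0.0000 0.0000 -1.0000
    outer loop
      vertex 3.22 18.78 0.00
      vertex 11.00 22.00 0.00
      vertex 22.00 11.00 0.00
    endloop
  endfacet
  facet normal 0.0000 0.0000 -1.0000
    outer loop
      vertex 0.00 11.00 0.00
      vertex 3.22 18.78 0.00
      vertex 22.00 11.00 0.00
    endloop
  endfacet
  facet normal 0.0000 0.0000 -1.0000
    outer loop
      vertex 3.22 3.22 0.00
      vertex 0.00 11.00 0.00
      vertex 22.00 11.00 0.00
    endloop
  endfacet
  facet normal 0.0000 0.0000 -1.0000
    outer loop
      vertex 11.00 0.00 0.00
      vertex 3.22 3.22 0.00
      vertex 22.00 11.00 0.00
    endloop
  endfacet
  facet normal 0.0000 0.0000 -1.0000
    outer loop
      vertex 18.78 3.22 0.00
      vertex 11.00 0.00 0.00
      vertex 22.00 11.00 0.00
    endloop
  endfacet
  facet normal 0.8606 0.3562 0.3641
    outer loop
      vertex 22.00 11.00 0.00
      vertex 18.78 18.78 0.00
      vertex 11.00 11.00 26.00
    endloop
  endfacet
  facet normal 0.3562 0.8606 0.3641
    outer loop
      vertex 18.78 18.78 0.00
      vertex 11.00 22.00 0.00
      vertex 11.00 11.00 26.00
    endloop
  endfacet
  facet normal -0.3562 0.8606 0.3641
    outer loop
      vertex 11.00 22.00 0.00
      vertex 3.22 18.78 0.00
      vertex 11.00 11.00 26.00
    endloop
  endfacet
  facet normal -0.8606 0.3562 0.3641
    outer loop
      vertex 3.22 18.78 0.00
      vertex 0.00 11.00 0.00
      vertex 11.00 11.00 26.00
    endloop
  endfacet
  facet normal -0.8606 -0.3562 0.3641
    outer loop
      vertex 0.00 11.00 0.00
      vertex 3.22 3.22 0.00
      vertex 11.00 11.00 26.00
    endloop
  endfacet
  facet normal -0.3562 -0.8606 0.3641
    outer loop
      vertex 3.22 3.22 0.00
      vertex 11.00 0.00 0.00
      vertex 11.00 11.00 26.00
    endloop
  endfacet
  facet normal 0.3562 -0.8606 0.3641
    outer loop
      vertex 11.00 0.00 0.00
      vertex 18.78 3.22 0.00
      vertex 11.00 11.00 26.00
    endloop
  endfacet
  facet normal 0.8606 -0.3562 0.3641
    outer loop
      vertex 18.78 3.22 0.00
      vertex 22.00 11.00 0.00
      vertex 11.00 11.00 26.00
    endloop
  endfacet
endsolid part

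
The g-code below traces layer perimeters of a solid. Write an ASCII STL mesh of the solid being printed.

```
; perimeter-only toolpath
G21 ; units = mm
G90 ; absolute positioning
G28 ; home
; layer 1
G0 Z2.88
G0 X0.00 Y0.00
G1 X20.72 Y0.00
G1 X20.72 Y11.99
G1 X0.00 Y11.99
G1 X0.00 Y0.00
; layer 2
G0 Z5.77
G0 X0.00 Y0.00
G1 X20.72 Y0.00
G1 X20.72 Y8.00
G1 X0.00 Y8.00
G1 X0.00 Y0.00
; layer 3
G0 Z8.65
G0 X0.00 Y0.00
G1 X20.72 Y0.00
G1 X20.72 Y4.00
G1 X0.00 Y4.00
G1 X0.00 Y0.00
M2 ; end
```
solid part
  facet normal 0.0000 0.0000 -1.0000
    outer loop
      vertex 20.72 15.99 0.00
      vertex 20.72 0.00 0.00
      vertex 0.00 0.00 0.00
    endloop
  endfacet
  facet normal 0.0000 0.0000 -1.0000
    outer loop
      vertex 0.00 15.99 0.00
      vertex 20.72 15.99 0.00
      vertex 0.00 0.00 0.00
    endloop
  endfacet
  facet normal 0.0000 -1.0000 0.0000
    outer loop
      vertex 0.00 0.00 0.00
      vertex 20.72 0.00 0.00
      vertex 20.72 0.00 11.54
    endloop
  endfacet
  facet normal 0.0000 -1.0000 0.0000
    outer loop
      vertex 0.00 0.00 0.00
      vertex 20.72 0.00 11.54
      vertex 0.00 0.00 11.54
    endloop
  endfacet
  facet normal 0.0000 0.5852 0.8109
    outer loop
      vertex 0.00 0.00 11.54
      vertex 20.72 0.00 11.54
      vertex 20.72 15.99 0.00
    endloop
  endfacet
  facet normal 0.0000 0.5852 0.8109
    outer loop
      vertex 0.00 0.00 11.54
      vertex 20.72 15.99 0.00
      vertex 0.00 15.99 0.00
    endloop
  endfacet
  facet normal -1.0000 0.0000 0.0000
    outer loop
      vertex 0.00 0.00 11.54
      vertex 0.00 15.99 0.00
      vertex 0.00 0.00 0.00
    endloop
  endfacet
  facet normal 1.0000 0.0000 0.0000
    outer loop
      vertex 20.72 0.00 0.00
      vertex 20.72 15.99 0.00
      vertex 20.72 0.00 11.54
    endloop
  endfacet
endsolid part

The G0 Z moves step by Δz≈2.88 mm. The G1 loops shrink linearly with z, so the solid tapers from its base footprint up to z≈11.5. Closing with a flat bottom cap and the tapered top and triangulating gives 8 facets — a wedge (ramp): 20.7 × 16 mm base, rising to 11.5 mm along the y=0 edge and sloping linearly to z=0 at y=16.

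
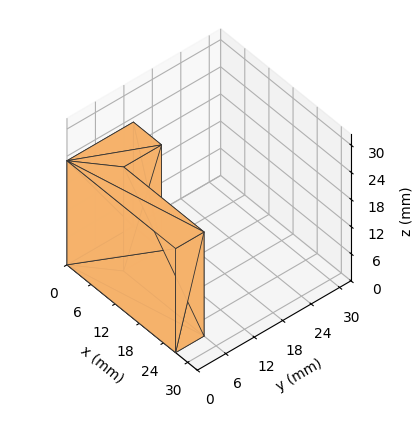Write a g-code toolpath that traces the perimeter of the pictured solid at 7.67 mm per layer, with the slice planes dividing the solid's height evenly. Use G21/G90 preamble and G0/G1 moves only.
Reading the render: the shape is an L-shaped prism: outer 27 × 14 mm, arm thicknesses ≈ 6 mm (horizontal) and 7 mm (vertical), extruded 23 mm in z (dimensions read to the nearest mm from the axis ticks). For the g-code, the solid's height is divided into equal slices at the stated Δz and each level perimeter traced with G1 moves after a G0 lift.

; perimeter-only toolpath
G21 ; units = mm
G90 ; absolute positioning
G28 ; home
; layer 1
G0 Z7.67
G0 X0.00 Y0.00
G1 X27.00 Y0.00
G1 X27.00 Y6.00
G1 X7.00 Y6.00
G1 X7.00 Y14.00
G1 X0.00 Y14.00
G1 X0.00 Y0.00
; layer 2
G0 Z15.33
G0 X0.00 Y0.00
G1 X27.00 Y0.00
G1 X27.00 Y6.00
G1 X7.00 Y6.00
G1 X7.00 Y14.00
G1 X0.00 Y14.00
G1 X0.00 Y0.00
; layer 3
G0 Z23.00
G0 X0.00 Y0.00
G1 X27.00 Y0.00
G1 X27.00 Y6.00
G1 X7.00 Y6.00
G1 X7.00 Y14.00
G1 X0.00 Y14.00
G1 X0.00 Y0.00
M2 ; end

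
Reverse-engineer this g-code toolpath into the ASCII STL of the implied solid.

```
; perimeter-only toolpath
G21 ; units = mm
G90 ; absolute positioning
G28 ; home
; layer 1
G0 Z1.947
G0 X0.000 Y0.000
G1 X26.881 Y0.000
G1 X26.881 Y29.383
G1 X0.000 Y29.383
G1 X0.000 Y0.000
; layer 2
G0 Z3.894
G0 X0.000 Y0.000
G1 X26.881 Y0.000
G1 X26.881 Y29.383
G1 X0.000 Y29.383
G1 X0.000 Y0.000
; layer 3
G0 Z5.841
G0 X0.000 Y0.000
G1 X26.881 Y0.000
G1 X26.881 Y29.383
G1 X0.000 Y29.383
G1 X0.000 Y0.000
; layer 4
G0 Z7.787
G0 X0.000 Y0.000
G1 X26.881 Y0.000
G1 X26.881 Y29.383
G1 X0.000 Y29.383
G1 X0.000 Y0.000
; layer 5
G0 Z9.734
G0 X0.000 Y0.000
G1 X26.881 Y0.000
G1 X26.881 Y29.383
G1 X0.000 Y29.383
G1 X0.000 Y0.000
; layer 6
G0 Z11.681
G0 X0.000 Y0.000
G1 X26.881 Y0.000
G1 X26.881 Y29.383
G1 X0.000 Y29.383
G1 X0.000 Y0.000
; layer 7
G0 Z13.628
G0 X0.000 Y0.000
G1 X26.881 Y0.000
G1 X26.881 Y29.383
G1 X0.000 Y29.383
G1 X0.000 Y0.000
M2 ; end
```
solid part
  facet normal 0.0000 0.0000 -1.0000
    outer loop
      vertex 26.881 29.383 0.000
      vertex 26.881 0.000 0.000
      vertex 0.000 0.000 0.000
    endloop
  endfacet
  facet normal 0.0000 0.0000 -1.0000
    outer loop
      vertex 0.000 29.383 0.000
      vertex 26.881 29.383 0.000
      vertex 0.000 0.000 0.000
    endloop
  endfacet
  facet normal 0.0000 0.0000 1.0000
    outer loop
      vertex 0.000 0.000 13.628
      vertex 26.881 0.000 13.628
      vertex 26.881 29.383 13.628
    endloop
  endfacet
  facet normal 0.0000 0.0000 1.0000
    outer loop
      vertex 0.000 0.000 13.628
      vertex 26.881 29.383 13.628
      vertex 0.000 29.383 13.628
    endloop
  endfacet
  facet normal 0.0000 -1.0000 0.0000
    outer loop
      vertex 0.000 0.000 0.000
      vertex 26.881 0.000 0.000
      vertex 26.881 0.000 13.628
    endloop
  endfacet
  facet normal 0.0000 -1.0000 0.0000
    outer loop
      vertex 0.000 0.000 0.000
      vertex 26.881 0.000 13.628
      vertex 0.000 0.000 13.628
    endloop
  endfacet
  facet normal 0.0000 1.0000 0.0000
    outer loop
      vertex 26.881 29.383 13.628
      vertex 26.881 29.383 0.000
      vertex 0.000 29.383 0.000
    endloop
  endfacet
  facet normal 0.0000 1.0000 0.0000
    outer loop
      vertex 0.000 29.383 13.628
      vertex 26.881 29.383 13.628
      vertex 0.000 29.383 0.000
    endloop
  endfacet
  facet normal -1.0000 0.0000 0.0000
    outer loop
      vertex 0.000 29.383 13.628
      vertex 0.000 29.383 0.000
      vertex 0.000 0.000 0.000
    endloop
  endfacet
  facet normal -1.0000 0.0000 0.0000
    outer loop
      vertex 0.000 0.000 13.628
      vertex 0.000 29.383 13.628
      vertex 0.000 0.000 0.000
    endloop
  endfacet
  facet normal 1.0000 0.0000 0.0000
    outer loop
      vertex 26.881 0.000 0.000
      vertex 26.881 29.383 0.000
      vertex 26.881 29.383 13.628
    endloop
  endfacet
  facet normal 1.0000 0.0000 0.0000
    outer loop
      vertex 26.881 0.000 0.000
      vertex 26.881 29.383 13.628
      vertex 26.881 0.000 13.628
    endloop
  endfacet
endsolid part

The G0 Z moves step by Δz≈1.947 mm. Every layer's G1 loop is the same polygon, so the solid is a straight extrusion of it from z=0 to z≈13.6. Closing with flat bottom and top caps and triangulating gives 12 facets — a rectangular box, roughly 26.9 × 29.4 mm footprint and 13.6 mm tall.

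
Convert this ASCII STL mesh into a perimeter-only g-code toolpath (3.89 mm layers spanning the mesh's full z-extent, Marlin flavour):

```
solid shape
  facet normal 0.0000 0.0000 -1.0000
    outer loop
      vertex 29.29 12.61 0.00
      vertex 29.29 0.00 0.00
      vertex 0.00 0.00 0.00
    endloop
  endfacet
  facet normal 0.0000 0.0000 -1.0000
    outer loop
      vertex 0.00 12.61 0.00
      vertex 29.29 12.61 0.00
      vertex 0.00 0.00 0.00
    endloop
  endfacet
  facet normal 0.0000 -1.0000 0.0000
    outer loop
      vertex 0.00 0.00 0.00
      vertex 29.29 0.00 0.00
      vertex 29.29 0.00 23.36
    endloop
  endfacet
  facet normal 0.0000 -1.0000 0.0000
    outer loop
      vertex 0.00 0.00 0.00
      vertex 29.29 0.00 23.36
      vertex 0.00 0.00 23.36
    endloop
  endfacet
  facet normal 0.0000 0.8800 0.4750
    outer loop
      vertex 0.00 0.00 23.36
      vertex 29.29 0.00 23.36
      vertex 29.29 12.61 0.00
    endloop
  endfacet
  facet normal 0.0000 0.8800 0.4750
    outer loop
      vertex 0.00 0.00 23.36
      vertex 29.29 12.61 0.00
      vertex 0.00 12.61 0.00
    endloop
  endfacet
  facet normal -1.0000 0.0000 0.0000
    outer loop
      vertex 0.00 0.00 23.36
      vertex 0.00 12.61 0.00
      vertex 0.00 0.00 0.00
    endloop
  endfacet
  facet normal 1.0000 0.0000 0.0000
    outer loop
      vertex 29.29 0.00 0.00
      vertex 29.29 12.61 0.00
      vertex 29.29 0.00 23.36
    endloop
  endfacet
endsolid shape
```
; perimeter-only toolpath
G21 ; units = mm
G90 ; absolute positioning
G28 ; home
; layer 1
G0 Z3.89
G0 X0.00 Y0.00
G1 X29.29 Y0.00
G1 X29.29 Y10.51
G1 X0.00 Y10.51
G1 X0.00 Y0.00
; layer 2
G0 Z7.79
G0 X0.00 Y0.00
G1 X29.29 Y0.00
G1 X29.29 Y8.41
G1 X0.00 Y8.41
G1 X0.00 Y0.00
; layer 3
G0 Z11.68
G0 X0.00 Y0.00
G1 X29.29 Y0.00
G1 X29.29 Y6.30
G1 X0.00 Y6.30
G1 X0.00 Y0.00
; layer 4
G0 Z15.57
G0 X0.00 Y0.00
G1 X29.29 Y0.00
G1 X29.29 Y4.20
G1 X0.00 Y4.20
G1 X0.00 Y0.00
; layer 5
G0 Z19.47
G0 X0.00 Y0.00
G1 X29.29 Y0.00
G1 X29.29 Y2.10
G1 X0.00 Y2.10
G1 X0.00 Y0.00
M2 ; end

The solid is a wedge (ramp): 29.3 × 12.6 mm base, rising to 23.4 mm along the y=0 edge and sloping linearly to z=0 at y=12.6. Slicing at Δz = 3.89 mm — 6 equal slices spanning the solid's height, so layer i sits at z = i·h/6 — gives 5 non-empty perimeters. Each is a 4-segment closed polygon; G0 lifts to the layer z and rapids to the start vertex, then G1 traces the edges. The cross-section shrinks linearly with z (the slice at the apex is degenerate and omitted).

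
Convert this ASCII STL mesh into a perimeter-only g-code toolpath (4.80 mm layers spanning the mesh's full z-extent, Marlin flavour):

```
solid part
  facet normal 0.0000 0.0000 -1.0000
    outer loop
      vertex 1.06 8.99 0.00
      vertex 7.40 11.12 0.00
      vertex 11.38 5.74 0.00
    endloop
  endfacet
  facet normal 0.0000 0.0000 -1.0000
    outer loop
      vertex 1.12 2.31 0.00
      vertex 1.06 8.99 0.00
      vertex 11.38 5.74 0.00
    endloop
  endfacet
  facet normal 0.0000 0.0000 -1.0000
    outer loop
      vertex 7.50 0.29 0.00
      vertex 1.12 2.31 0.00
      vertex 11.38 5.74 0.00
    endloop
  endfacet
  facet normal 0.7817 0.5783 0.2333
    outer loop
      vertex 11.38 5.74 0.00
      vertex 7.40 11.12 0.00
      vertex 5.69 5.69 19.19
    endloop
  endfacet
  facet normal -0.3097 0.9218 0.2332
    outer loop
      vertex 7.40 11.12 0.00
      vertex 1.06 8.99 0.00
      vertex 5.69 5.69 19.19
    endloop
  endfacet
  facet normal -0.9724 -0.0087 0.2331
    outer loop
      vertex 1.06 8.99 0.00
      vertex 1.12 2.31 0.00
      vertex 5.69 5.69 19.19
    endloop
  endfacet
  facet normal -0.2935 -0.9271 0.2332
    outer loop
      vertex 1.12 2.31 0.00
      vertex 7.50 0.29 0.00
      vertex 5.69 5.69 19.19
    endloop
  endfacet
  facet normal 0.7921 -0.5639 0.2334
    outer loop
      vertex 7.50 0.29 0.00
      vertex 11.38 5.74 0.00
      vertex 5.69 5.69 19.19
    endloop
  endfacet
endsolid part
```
; perimeter-only toolpath
G21 ; units = mm
G90 ; absolute positioning
G28 ; home
; layer 1
G0 Z4.80
G0 X9.96 Y5.73
G1 X6.97 Y9.76
G1 X2.22 Y8.16
G1 X2.26 Y3.16
G1 X7.05 Y1.64
G1 X9.96 Y5.73
; layer 2
G0 Z9.60
G0 X8.54 Y5.71
G1 X6.54 Y8.40
G1 X3.38 Y7.34
G1 X3.41 Y4.00
G1 X6.60 Y2.99
G1 X8.54 Y5.71
; layer 3
G0 Z14.39
G0 X7.11 Y5.70
G1 X6.12 Y7.05
G1 X4.53 Y6.52
G1 X4.55 Y4.84
G1 X6.14 Y4.34
G1 X7.11 Y5.70
M2 ; end

The solid is a regular 5-sided pyramid, base circumscribed radius ≈ 5.69 mm, apex at z ≈ 19.2 mm. Slicing at Δz = 4.80 mm — 4 equal slices spanning the solid's height, so layer i sits at z = i·h/4 — gives 3 non-empty perimeters. Each is a 5-segment closed polygon; G0 lifts to the layer z and rapids to the start vertex, then G1 traces the edges. The cross-section shrinks linearly with z (the slice at the apex is degenerate and omitted).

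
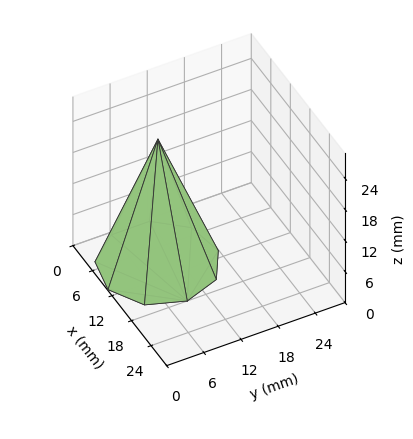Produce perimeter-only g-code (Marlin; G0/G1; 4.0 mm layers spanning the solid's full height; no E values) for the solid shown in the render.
Reading the render: the shape is a regular 9-sided pyramid, base circumscribed radius ≈ 9 mm, apex at z ≈ 24 mm (dimensions read to the nearest mm from the axis ticks). For the g-code, the solid's height is divided into equal slices at the stated Δz and each level perimeter traced with G1 moves after a G0 lift.

; perimeter-only toolpath
G21 ; units = mm
G90 ; absolute positioning
G28 ; home
; layer 1
G0 Z4.0
G0 X16.5 Y9.0
G1 X14.8 Y13.8
G1 X10.3 Y16.4
G1 X5.2 Y15.5
G1 X1.9 Y11.6
G1 X1.9 Y6.4
G1 X5.2 Y2.5
G1 X10.3 Y1.6
G1 X14.8 Y4.2
G1 X16.5 Y9.0
; layer 2
G0 Z8.0
G0 X15.0 Y9.0
G1 X13.6 Y12.9
G1 X10.1 Y14.9
G1 X6.0 Y14.2
G1 X3.3 Y11.1
G1 X3.3 Y6.9
G1 X6.0 Y3.8
G1 X10.1 Y3.1
G1 X13.6 Y5.1
G1 X15.0 Y9.0
; layer 3
G0 Z12.0
G0 X13.5 Y9.0
G1 X12.4 Y11.9
G1 X9.8 Y13.4
G1 X6.8 Y12.9
G1 X4.8 Y10.6
G1 X4.8 Y7.5
G1 X6.8 Y5.1
G1 X9.8 Y4.5
G1 X12.4 Y6.1
G1 X13.5 Y9.0
; layer 4
G0 Z16.0
G0 X12.0 Y9.0
G1 X11.3 Y10.9
G1 X9.5 Y12.0
G1 X7.5 Y11.6
G1 X6.2 Y10.0
G1 X6.2 Y8.0
G1 X7.5 Y6.4
G1 X9.5 Y6.0
G1 X11.3 Y7.1
G1 X12.0 Y9.0
; layer 5
G0 Z20.0
G0 X10.5 Y9.0
G1 X10.1 Y10.0
G1 X9.3 Y10.5
G1 X8.2 Y10.3
G1 X7.6 Y9.5
G1 X7.6 Y8.5
G1 X8.2 Y7.7
G1 X9.3 Y7.5
G1 X10.1 Y8.0
G1 X10.5 Y9.0
M2 ; end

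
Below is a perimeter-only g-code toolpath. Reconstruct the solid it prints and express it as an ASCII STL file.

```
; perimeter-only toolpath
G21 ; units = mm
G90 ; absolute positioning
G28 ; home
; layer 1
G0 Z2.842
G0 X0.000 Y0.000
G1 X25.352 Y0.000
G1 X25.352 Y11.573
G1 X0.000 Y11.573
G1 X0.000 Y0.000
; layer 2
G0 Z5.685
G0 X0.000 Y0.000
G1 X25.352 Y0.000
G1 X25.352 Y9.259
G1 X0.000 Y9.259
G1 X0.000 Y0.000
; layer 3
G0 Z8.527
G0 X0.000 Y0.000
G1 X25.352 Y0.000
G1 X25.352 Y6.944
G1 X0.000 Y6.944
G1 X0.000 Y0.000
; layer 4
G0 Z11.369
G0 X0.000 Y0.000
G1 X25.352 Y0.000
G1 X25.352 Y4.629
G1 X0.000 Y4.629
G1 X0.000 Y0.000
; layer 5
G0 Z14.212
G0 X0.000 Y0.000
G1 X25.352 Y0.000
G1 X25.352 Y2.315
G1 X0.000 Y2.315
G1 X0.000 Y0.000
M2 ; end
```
solid part
  facet normal 0.0000 0.0000 -1.0000
    outer loop
      vertex 25.352 13.888 0.000
      vertex 25.352 0.000 0.000
      vertex 0.000 0.000 0.000
    endloop
  endfacet
  facet normal 0.0000 0.0000 -1.0000
    outer loop
      vertex 0.000 13.888 0.000
      vertex 25.352 13.888 0.000
      vertex 0.000 0.000 0.000
    endloop
  endfacet
  facet normal 0.0000 -1.0000 0.0000
    outer loop
      vertex 0.000 0.000 0.000
      vertex 25.352 0.000 0.000
      vertex 25.352 0.000 17.054
    endloop
  endfacet
  facet normal 0.0000 -1.0000 0.0000
    outer loop
      vertex 0.000 0.000 0.000
      vertex 25.352 0.000 17.054
      vertex 0.000 0.000 17.054
    endloop
  endfacet
  facet normal 0.0000 0.7754 0.6315
    outer loop
      vertex 0.000 0.000 17.054
      vertex 25.352 0.000 17.054
      vertex 25.352 13.888 0.000
    endloop
  endfacet
  facet normal 0.0000 0.7754 0.6315
    outer loop
      vertex 0.000 0.000 17.054
      vertex 25.352 13.888 0.000
      vertex 0.000 13.888 0.000
    endloop
  endfacet
  facet normal -1.0000 0.0000 0.0000
    outer loop
      vertex 0.000 0.000 17.054
      vertex 0.000 13.888 0.000
      vertex 0.000 0.000 0.000
    endloop
  endfacet
  facet normal 1.0000 0.0000 0.0000
    outer loop
      vertex 25.352 0.000 0.000
      vertex 25.352 13.888 0.000
      vertex 25.352 0.000 17.054
    endloop
  endfacet
endsolid part

The G0 Z moves step by Δz≈2.842 mm. The G1 loops shrink linearly with z, so the solid tapers from its base footprint up to z≈17.1. Closing with a flat bottom cap and the tapered top and triangulating gives 8 facets — a wedge (ramp): 25.4 × 13.9 mm base, rising to 17.1 mm along the y=0 edge and sloping linearly to z=0 at y=13.9.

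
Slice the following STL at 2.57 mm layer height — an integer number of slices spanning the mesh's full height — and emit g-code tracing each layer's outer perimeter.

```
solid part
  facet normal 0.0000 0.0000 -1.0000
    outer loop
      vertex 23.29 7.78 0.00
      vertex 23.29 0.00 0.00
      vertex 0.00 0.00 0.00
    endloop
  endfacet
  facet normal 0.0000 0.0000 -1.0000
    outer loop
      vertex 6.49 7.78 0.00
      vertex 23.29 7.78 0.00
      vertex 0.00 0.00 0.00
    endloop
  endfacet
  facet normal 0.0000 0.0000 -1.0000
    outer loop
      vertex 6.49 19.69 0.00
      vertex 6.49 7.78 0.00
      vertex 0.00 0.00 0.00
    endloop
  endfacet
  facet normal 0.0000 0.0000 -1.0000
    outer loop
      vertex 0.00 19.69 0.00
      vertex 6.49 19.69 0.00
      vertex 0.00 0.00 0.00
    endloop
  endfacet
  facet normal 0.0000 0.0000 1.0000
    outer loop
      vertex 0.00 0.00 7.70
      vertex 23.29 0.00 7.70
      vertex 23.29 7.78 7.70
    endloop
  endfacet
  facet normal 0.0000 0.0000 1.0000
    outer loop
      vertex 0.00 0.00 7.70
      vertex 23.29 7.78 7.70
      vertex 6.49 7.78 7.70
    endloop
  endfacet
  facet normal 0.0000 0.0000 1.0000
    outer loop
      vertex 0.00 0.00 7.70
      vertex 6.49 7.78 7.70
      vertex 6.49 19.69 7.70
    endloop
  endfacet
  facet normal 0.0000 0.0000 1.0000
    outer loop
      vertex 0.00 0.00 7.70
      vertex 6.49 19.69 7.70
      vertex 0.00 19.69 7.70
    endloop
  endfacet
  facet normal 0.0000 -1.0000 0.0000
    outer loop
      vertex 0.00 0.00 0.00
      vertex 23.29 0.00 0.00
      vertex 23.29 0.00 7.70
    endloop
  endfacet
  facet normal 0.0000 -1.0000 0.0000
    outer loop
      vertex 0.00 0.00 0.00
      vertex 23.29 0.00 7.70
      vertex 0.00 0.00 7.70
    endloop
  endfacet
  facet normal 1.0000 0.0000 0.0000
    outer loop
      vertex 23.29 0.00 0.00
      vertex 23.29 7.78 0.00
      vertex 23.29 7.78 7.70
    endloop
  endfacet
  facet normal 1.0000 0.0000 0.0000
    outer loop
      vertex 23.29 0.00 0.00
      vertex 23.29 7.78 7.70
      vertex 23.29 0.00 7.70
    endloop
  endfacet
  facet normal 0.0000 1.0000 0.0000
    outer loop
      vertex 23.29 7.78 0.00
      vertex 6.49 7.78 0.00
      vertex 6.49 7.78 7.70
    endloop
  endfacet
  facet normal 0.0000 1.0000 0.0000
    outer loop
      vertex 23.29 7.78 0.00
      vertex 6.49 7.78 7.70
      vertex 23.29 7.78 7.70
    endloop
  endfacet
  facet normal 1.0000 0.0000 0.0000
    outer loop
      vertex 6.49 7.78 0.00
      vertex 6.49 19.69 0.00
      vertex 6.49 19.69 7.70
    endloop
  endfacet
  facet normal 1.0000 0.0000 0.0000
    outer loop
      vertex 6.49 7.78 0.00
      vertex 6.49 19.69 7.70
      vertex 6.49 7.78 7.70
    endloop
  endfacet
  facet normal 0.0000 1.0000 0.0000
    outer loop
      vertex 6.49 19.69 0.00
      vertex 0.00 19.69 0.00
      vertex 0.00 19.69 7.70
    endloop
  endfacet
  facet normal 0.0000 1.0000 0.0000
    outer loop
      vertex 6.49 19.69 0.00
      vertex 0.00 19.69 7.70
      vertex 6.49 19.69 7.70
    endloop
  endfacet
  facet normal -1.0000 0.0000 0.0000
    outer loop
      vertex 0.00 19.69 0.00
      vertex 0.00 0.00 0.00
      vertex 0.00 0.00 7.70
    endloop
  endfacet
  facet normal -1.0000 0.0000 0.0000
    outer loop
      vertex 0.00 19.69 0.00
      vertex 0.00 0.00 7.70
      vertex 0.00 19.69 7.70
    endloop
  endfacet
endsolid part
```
; perimeter-only toolpath
G21 ; units = mm
G90 ; absolute positioning
G28 ; home
; layer 1
G0 Z2.57
G0 X0.00 Y0.00
G1 X23.29 Y0.00
G1 X23.29 Y7.78
G1 X6.49 Y7.78
G1 X6.49 Y19.69
G1 X0.00 Y19.69
G1 X0.00 Y0.00
; layer 2
G0 Z5.13
G0 X0.00 Y0.00
G1 X23.29 Y0.00
G1 X23.29 Y7.78
G1 X6.49 Y7.78
G1 X6.49 Y19.69
G1 X0.00 Y19.69
G1 X0.00 Y0.00
; layer 3
G0 Z7.70
G0 X0.00 Y0.00
G1 X23.29 Y0.00
G1 X23.29 Y7.78
G1 X6.49 Y7.78
G1 X6.49 Y19.69
G1 X0.00 Y19.69
G1 X0.00 Y0.00
M2 ; end

The solid is an L-shaped prism: outer 23.3 × 19.7 mm, arm thicknesses ≈ 7.78 mm (horizontal) and 6.49 mm (vertical), extruded 7.7 mm in z. Slicing at Δz = 2.57 mm — 3 equal slices spanning the solid's height, so layer i sits at z = i·h/3 — gives 3 non-empty perimeters. Each is a 6-segment closed polygon; G0 lifts to the layer z and rapids to the start vertex, then G1 traces the edges.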